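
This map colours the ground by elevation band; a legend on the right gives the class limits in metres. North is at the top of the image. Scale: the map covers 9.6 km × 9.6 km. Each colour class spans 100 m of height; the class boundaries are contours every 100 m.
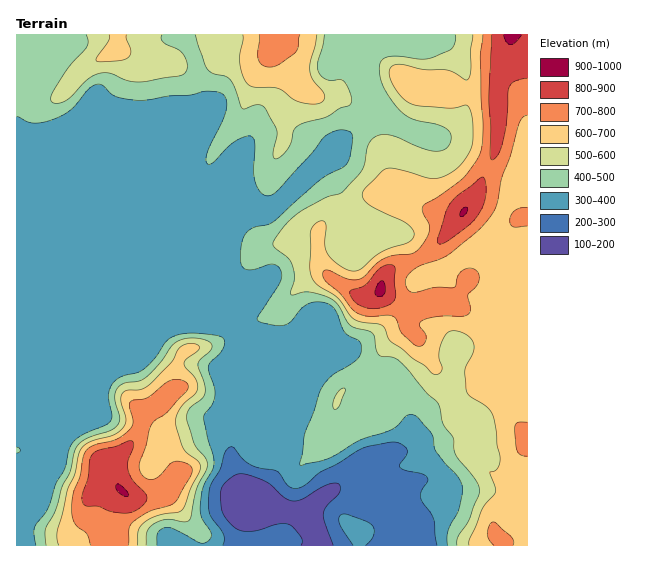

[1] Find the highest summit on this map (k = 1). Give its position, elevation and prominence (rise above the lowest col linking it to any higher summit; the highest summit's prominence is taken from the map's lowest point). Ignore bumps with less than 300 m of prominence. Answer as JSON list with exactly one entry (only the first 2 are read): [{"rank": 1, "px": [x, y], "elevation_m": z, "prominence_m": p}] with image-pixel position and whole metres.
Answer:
[{"rank": 1, "px": [122, 491], "elevation_m": 906, "prominence_m": 561}]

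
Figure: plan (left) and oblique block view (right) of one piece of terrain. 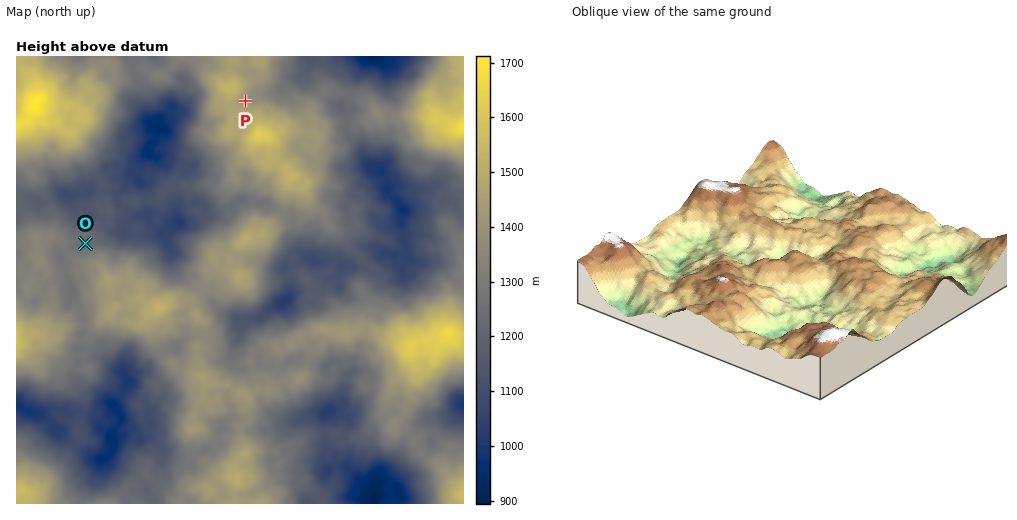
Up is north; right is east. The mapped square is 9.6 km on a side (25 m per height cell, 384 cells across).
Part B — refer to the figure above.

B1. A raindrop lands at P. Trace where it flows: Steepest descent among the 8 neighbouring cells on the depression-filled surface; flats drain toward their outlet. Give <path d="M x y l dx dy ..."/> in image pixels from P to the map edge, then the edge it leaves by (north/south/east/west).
<path d="M245 101l4-4 4-1 3-2 17 0 4-4 4-1 11-10 10-4 5-4 2-7 3-3 0-3-1-1"/>
exit: north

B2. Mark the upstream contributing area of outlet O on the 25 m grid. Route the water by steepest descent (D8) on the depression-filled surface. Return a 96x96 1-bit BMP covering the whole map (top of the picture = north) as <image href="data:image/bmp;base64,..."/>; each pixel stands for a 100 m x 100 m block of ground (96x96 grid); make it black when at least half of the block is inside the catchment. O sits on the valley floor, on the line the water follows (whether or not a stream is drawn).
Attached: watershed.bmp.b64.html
<image width="96" height="96" href="data:image/bmp;base64,Qk2+BAAAAAAAAD4AAAAoAAAAYAAAAGAAAAABAAEAAAAAAIAEAAATCwAAEwsAAAIAAAAAAAAA////AAAAAAAAAAAAAAAAAAAAAAAAAAAAAAAAAAAAAAAAAAAAAAAAAAAAAAAAAAAAAAAAAAAAAAAAAAAAAAAAAAAAAAAAAAAAAAAAAAAAAAAAAAAAAAAAAAAAAAAAAAAAAAAAAAAAAAAAAAAAAAAAAAAAAAAAAAAAAAAAAAAAAAAAAAAAAAAAAAAAAAAAAAAAAAAAAAAAAAAAAAAAAAAAAAAAAAAAAAAAAAAAAAAAAAAAAAAAAAAAAAAAAAAAAAAAAAAAAAAAAAAAAAAAAAAAAAAAAAAAAAAAAAAAAAAAAAAAAAAAAAAAAAAAAAAAAAAAAAAAAAAAAAAAAAAAAAAAAAAAAAAAAAAAAAAAAAAAAAAAAAAAAAAAAAAAAAAAAAAAAAAAAAAAAAAAAAAAAAAAAAAAAAAAAAAAAAAAAAAAAAAAAAAAAAAAAAAAAAAAAAAAAAAAAAAAAAAAAAAAAAAAAAAAAAAAAAAAAAAAAAAAAAAAAAAAAAAAAAAAAAAAAAAAAAAAAAAAAAAAAAAAAAAAAAAAAAAAAAAAAAAAAAAAAAAAAAAAAAAAAAAAAAAAAAAAAAAAAAAAAAD8AAAAAAAAAAAAAAD/gAAAAAAAAAAAAAD//4AAAAAAAAAAAAD//8AAAAAAAAAAAAD//+AAAAAAAAAAAAD///gAAAAAAAAAAAD///gAAAAAAAAAAAB///gAAAAAAAAAAAA///AAAAAAAAAAAAA///AAAAAAAAAAAAA///AAAAAAAAAAAAAf//AAAAAAAAAAAAAf/+AAAAAAAAAAAAAP/+AAAAAAAAAAAAAP/8AAAAAAAAAAAAAH/wAAAAAAAAAAAAAH/gAAAAAAAAAAAAAH/gAAAAAAAAAAAAAH/gAAAAAAAAAAAAAH/gAAAAAAAAAAAAADgAAAAAAAAAAAAAAAAAAAAAAAAAAAAAAAAAAAAAAAAAAAAAAAAAAAAAAAAAAAAAAAAAAAAAAAAAAAAAAAAAAAAAAAAAAAAAAAAAAAAAAAAAAAAAAAAAAAAAAAAAAAAAAAAAAAAAAAAAAAAAAAAAAAAAAAAAAAAAAAAAAAAAAAAAAAAAAAAAAAAAAAAAAAAAAAAAAAAAAAAAAAAAAAAAAAAAAAAAAAAAAAAAAAAAAAAAAAAAAAAAAAAAAAAAAAAAAAAAAAAAAAAAAAAAAAAAAAAAAAAAAAAAAAAAAAAAAAAAAAAAAAAAAAAAAAAAAAAAAAAAAAAAAAAAAAAAAAAAAAAAAAAAAAAAAAAAAAAAAAAAAAAAAAAAAAAAAAAAAAAAAAAAAAAAAAAAAAAAAAAAAAAAAAAAAAAAAAAAAAAAAAAAAAAAAAAAAAAAAAAAAAAAAAAAAAAAAAAAAAAAAAAAAAAAAAAAAAAAAAAAAAAAAAAAAAAAAAAAAAAAAAAAAAAAAAAAAAAAAAAAAAAAAAAAAAAAAAAAAAAAAAAAAAAAAAAAAAAAAAAAAAAAAAAAAAAAAAAAAAAAAAAAAAAAAAAAAAAAAAAAAAAAAAAAAAAAAAAAAAAAAAAAAAAAAAAAAAAAA="/>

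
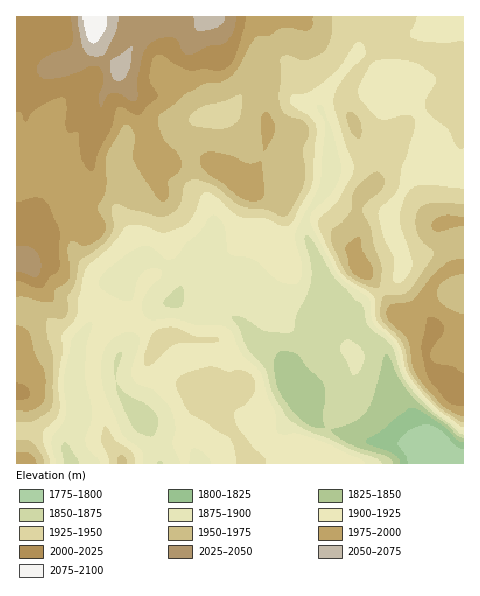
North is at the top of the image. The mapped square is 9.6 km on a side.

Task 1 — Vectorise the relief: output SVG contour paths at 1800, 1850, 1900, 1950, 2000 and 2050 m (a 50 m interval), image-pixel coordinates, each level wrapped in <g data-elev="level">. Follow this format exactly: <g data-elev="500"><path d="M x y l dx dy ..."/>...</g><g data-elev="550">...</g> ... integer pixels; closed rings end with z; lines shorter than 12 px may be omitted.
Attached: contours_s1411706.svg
<g data-elev="1800"><path d="M408 463l-2-7-7-10-1-4 10-11 13-6 7 0 10 3 7 5 11 13 7 3"/></g><g data-elev="1850"><path d="M393 463l-1-3-4-3-37-12-12-7-8-7 2-2 22-8 12-10 7-15 11-42 3 0 2 3 10 22 14 19 33 27 11 11 5 2"/><path d="M315 427l-9-4-11-9-16-23-6-27 2-7 5-6 6 0 12 4 9 12 12 10 4 6 3 10-4 23 3 11z"/></g><g data-elev="1900"><path d="M56 463l-4-23 1-5 10-12 3-9-2-35 7-37 4-7 10-11 5-2 2 0 0 4-5 20-2 28 1 10 5 20 1 10-7 27 3 7 10 11 2 4"/><path d="M143 463l0-8-1-4-16-12-5-7-15-36-4-17 0-17 3-14 8-10 13-6 10 1 4 6-1 7-7 23 1 10 6 6 12 4 4 3 12 11 5 8 3 16-2 18 8 18"/><path d="M189 463l2-12 3-3 9 5 6 6 2 4"/><path d="M365 463l-5-4-38-18-24-8-14 2-6-3-2-4 0-15-8-17-6-22-5-6-15-14-9-20-5-6-8-3-23 0-22-6-22 1-6-2-5-7 0-9 7-14 12-11 1-5-2-3-9-1-9 5-5 8-4 17-3 3-8-1-12-6-9-6-2-4 2-6 6-8 20-16 14-8 5-1 5 2 15 12 8-1 12-14 15-14 9-14 4-1 5 3 5 7 3 25 2 3 26 7 26 22 11 3 6-2 3-6 1-8-7-28 0-7 22-42 4-13 5-52-2-8-7-10 0-3 2-2 2 1 2 2 9 22 9 40-2 11-7 13-20 20-2 7 2 7 26 47 8 8 23 17 4 23 4 5 13 11 5 6 4 9 4 17 8 13 24 27 24 19 4 2"/></g><g data-elev="1950"><path d="M44 463l-2-8-10-13-6-3-9 1"/><path d="M127 463l-2-5-3-3-4 2-1 6"/><path d="M17 422l11 0 6-1 13-8 5-6 1-7 0-40-6-24 0-16 3-2 12 1 5-4 2-7-1-11 7-13 4-22 23-17 8-9 4-11-3-15 3-6 4 0 12 5 27 7 9 0 8-4 5-5 7-24 4-3 6 0 10 2 10 5 18 14 8 5 25 4 16 7 5-3 12-21 4-11 1-14-3-16 7-21-1-5-3-4-18-7-6-7-2-11 2-20-1-18 3-3 4-1 14 5 5 1 17-9 5-6 3-8 1-21"/><path d="M373 287l4 1 3-2 2-20-8-22-4-17-8-17 3-6 15-12 4-6-1-10-6-4-7 3-14 13-3 7-2 15-9 12-9 7-2 6 2 11 13 26 10 8z"/><path d="M463 204l-29-2-9 2-6 5-4 11 2 11 5 10 11 10 0 5-24 35-7 3-16 1-3 2-3 16 3 8 14 14 6 8 6 26 9 14 22 25 19 13 4 1"/><path d="M357 138l3 0 1-2 0-13-5-8-7-4-2 4 1 9 3 8z"/><path d="M213 129l-21-4-3-3 1-5 5-6 7-5 22-5 14-6 4 0 0 14-5 13-10 6z"/></g><g data-elev="2000"><path d="M17 400l10-2 3-5-4-7-9-4"/><path d="M463 373l-10-6-15-3-6-4-2-5 1-5 12-16 1-6-5-8-6-3-5 0-1 3-6 27 6 28 5 8 15 18 7 4 9 0"/><path d="M17 281l23 7 4-2 6-9 7-5 3-7-1-15 1-15-2-10-9-19-4-6-10-3-18 4"/><path d="M17 112l3 0 6 10 6-10 10-7 14-7 8 0 3 7-2 18 2 7 3 3 6-2 2 1 4 27 5 8 5 4 3-3 4-17 12-24 6-19 5-1 11 7 6 1 19-18 0-3-7-10-2-6 3-16 3-6 3-2 3 0 15 11 14 6 13-3 14 3 7-2 6-5 5-8 9-27 2-12"/></g><g data-elev="2050"><path d="M116 81l7-1 5-9 3-8 1-17-21 15 0 13 2 5z"/><path d="M77 17l4 22 3 10 5 6 7 1 6 0 4-3 10-22 2-14"/><path d="M194 17l1 11 5 3 20-5 3-4 2-5"/></g>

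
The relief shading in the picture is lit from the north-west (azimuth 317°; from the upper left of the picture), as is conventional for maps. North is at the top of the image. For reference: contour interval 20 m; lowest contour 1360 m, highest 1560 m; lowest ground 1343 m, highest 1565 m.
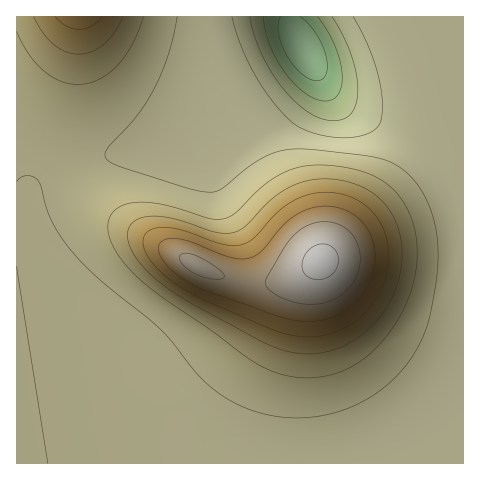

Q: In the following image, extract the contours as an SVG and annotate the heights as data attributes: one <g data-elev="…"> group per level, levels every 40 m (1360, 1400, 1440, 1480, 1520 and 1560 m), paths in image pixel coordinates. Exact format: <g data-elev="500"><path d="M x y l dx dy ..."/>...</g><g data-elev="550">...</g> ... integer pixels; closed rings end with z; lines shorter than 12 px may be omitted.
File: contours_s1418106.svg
<g data-elev="1360"><path d="M300 17l8 7 7 8 10 21 2 10 0 8-3 6-4 3-7 0-8-4-8-7-9-11-5-11-4-13-1-10 3-7"/></g><g data-elev="1400"><path d="M332 17l10 17 8 19 6 18 2 17-1 14-5 10-8 7-10 2-13-2-12-6-12-10-14-14-12-18-10-18-7-19-4-17"/></g><g data-elev="1440"><path d="M48 463l-31-197"/><path d="M17 182l3-4 6-2 6 0 6 4 3 6 5 22 6 14 11 17 13 17 27 26 57 47 12 13 22 28 12 13 14 11 15 9 20 8 21 5 22 2 22-2 22-6 20-8 19-12 16-14 17-22 12-25 9-38 3-32-2-28-6-24-12-21-15-17-14-8-18-4-59-8-24 0-12 3-13 6-15 10-26 21-6 2-7 1-22-4-62-20-14-6-5-4-1-5 2-5 30-32 18-29 14-34 8-36"/></g><g data-elev="1480"><path d="M304 354l14-1 12-2 13-5 13-7 12-9 9-10 9-12 7-14 5-14 3-14 1-14-1-14-4-13-5-11-8-11-9-8-13-8-15-5-17-3-15 0-17 5-17 8-14 11-22 23-11 7-9 0-9-1-37-12-20-4-18 2-10 6-3 6 0 7 5 15 12 17 20 17 28 18 71 39 21 8z"/><path d="M34 17l9 16 11 12 12 7 12 2 13-2 13-8 11-12 8-15"/></g><g data-elev="1520"><path d="M300 321l21-1 20-6 16-13 12-17 6-20-2-21-8-18-7-7-8-6-11-4-12-2-12 1-11 4-19 13-25 28-7 5-7 2-8 0-10-2-34-14-14-4-13 0-5 2-3 3 0 8 6 11 10 10 16 11 17 8 66 23z"/></g><g data-elev="1560"><path d="M313 279l7 1 7-2 6-4 3-5 2-7 0-7-4-6-5-4-7-1-7 2-6 4-5 7-2 7 1 7 4 5z"/></g>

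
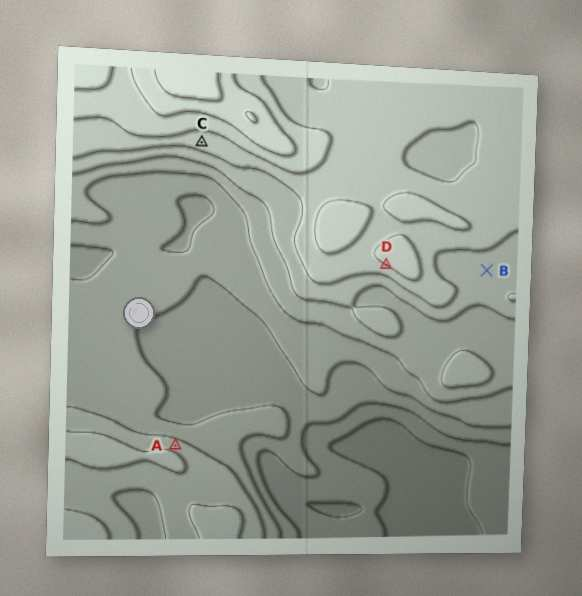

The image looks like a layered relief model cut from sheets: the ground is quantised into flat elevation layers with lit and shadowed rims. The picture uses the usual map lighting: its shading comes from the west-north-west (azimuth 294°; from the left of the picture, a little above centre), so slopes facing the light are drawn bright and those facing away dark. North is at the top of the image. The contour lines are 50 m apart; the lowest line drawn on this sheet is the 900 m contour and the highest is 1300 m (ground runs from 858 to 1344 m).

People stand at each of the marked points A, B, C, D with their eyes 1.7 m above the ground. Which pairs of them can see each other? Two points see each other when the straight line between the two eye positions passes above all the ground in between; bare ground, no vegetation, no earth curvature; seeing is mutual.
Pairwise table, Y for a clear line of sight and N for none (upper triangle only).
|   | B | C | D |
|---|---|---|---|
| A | N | Y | Y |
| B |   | N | N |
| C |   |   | N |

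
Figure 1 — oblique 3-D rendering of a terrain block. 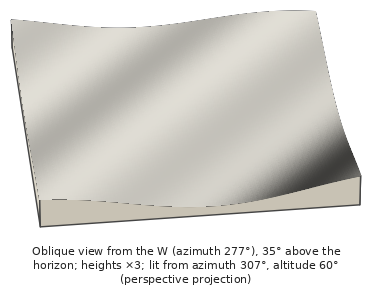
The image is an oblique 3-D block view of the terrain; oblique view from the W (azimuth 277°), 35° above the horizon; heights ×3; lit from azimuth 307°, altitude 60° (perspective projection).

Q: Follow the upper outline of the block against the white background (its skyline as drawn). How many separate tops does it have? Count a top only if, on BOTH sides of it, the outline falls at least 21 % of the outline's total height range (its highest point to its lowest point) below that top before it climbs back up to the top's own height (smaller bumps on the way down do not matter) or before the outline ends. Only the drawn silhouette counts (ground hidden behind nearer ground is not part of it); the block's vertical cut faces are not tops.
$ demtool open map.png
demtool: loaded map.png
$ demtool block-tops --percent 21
0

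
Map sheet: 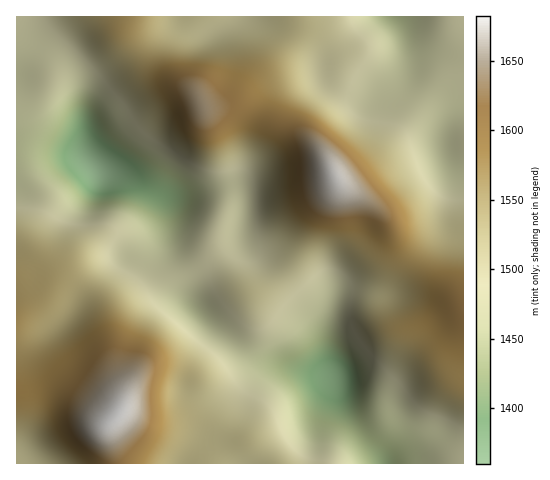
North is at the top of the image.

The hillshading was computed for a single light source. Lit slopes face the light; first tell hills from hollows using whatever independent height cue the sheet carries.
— E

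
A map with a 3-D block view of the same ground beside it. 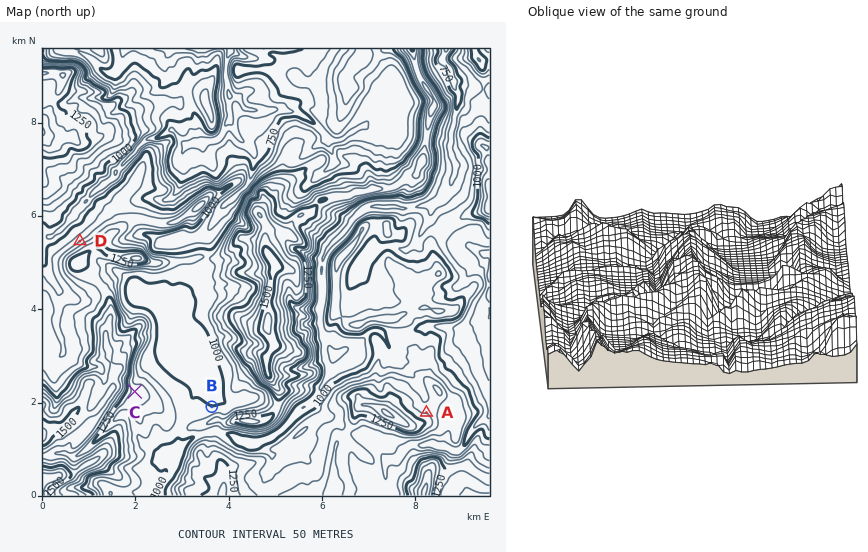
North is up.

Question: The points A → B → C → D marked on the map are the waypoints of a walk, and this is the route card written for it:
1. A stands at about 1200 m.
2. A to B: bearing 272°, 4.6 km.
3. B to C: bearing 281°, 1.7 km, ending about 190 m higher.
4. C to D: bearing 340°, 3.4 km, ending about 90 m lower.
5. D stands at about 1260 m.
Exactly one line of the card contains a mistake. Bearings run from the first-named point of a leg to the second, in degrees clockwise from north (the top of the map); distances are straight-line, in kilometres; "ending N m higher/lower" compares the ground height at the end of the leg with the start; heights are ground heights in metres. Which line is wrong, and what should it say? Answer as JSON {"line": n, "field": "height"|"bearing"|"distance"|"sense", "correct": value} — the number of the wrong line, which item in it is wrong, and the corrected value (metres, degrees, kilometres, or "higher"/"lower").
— {"line": 5, "field": "height", "correct": 1100}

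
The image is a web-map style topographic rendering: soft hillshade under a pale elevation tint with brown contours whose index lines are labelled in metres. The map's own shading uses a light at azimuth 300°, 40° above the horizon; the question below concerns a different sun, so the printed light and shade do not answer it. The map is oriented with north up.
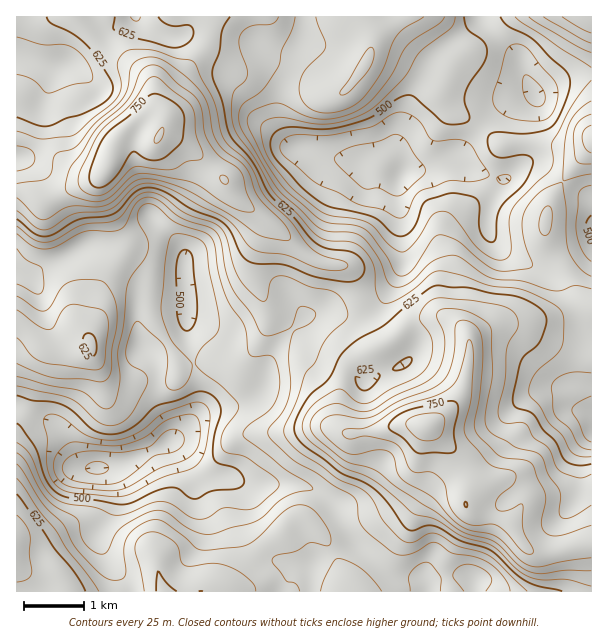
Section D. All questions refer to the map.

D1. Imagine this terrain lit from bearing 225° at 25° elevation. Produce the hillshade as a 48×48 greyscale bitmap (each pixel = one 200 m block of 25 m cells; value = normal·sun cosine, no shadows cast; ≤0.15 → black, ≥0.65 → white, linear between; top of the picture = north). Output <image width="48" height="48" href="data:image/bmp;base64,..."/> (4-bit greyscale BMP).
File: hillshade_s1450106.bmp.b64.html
<image width="48" height="48" href="data:image/bmp;base64,Qk32BAAAAAAAAHYAAAAoAAAAMAAAADAAAAABAAQAAAAAAIAEAAATCwAAEwsAABAAAAAAAAAAAAAAABEREQAiIiIAMzMzAERERABVVVUAZmZmAHd3dwCIiIgAmZmZAKqqqgC7u7sAzMzMAN3d3QDu7u4A////AJiIdUZ5qod3d2ZniIiId2d4mXeKve3Lu4iHZEaKuXd3dmZ3iImIdniImYir3/27und2Q1eaqXdmZmd4iImHd5mZmavO/9qqqndlNGiqmGZmZ3iImJmHiaqqq83v/aiImWZURniZh1VWd3iJiJh4mqu6rf/u2nZ3eFVEVniHdkRWd3eIiId4qqu6zv7LqHZnd0QzVmZmZURXh3eIiHZ5qru73uuIiHd3eEMiNDRGZlV3d3eId2eau8zMzLl4iIdneDIRIzRWdmZ4d4iIiIq8zdzLupiIiHZmdyESRVZ3d2Z4iZmqqrzd3cu6qpiHd2VVZiI1eImZh2Z4qqu7u83ty6u6qph2ZlVVVTNXmru6mHeKu7u7zN7sqqu7qodVVVVEREVom8y6mImbuqqrzN3KmrzLqHVVZmVEQ2Z4rNypmJqrupmavMuYeKu6h2VVZmVERHiKvMqYiJqrqZiJqqh1VniHZmZWZlRFZpqrzLmIiaqrupiJqpdlRnZlVmZWZlVneLvMy6l3iaqqu6mJqod1V3ZlZ3ZmZmZ4iczMu6h3eJmaqpiJqoh3eId3eIdmZneImbu6q6dWeJiJmZiauomIiZiImZhmZniJmbqpqoVGeZiJmImaqYmYmZiJmqhlZ4iImamImXVWipd4iJqqmYmIiIiZqqlleIiIiJh4mHVXmXZ4iaqpmIiIh4iJq6hWeId3eHZ5h2ZXmGaJmrupiIiIiIiJqoZWd3dniFV4h2ZXiGeJq7uoiJmZmIiJl2VWZmVWiFaJd3ZniHeavMuXiaqqmHd4dlVVVURXh2iYh3d4iGeavLqImru6l2Z3dmVEREVndomYiIh4h2eazLqZvMuphkV4dmVERWeIZZmZiIiIh2eazLuru6h2VDV4h2VEaJmXZbu6mIiId3irzMu7qVRVQzV4h2RFiqqXVN7KmaqYdnm83duqhCNEMzV4h1VXqqqGVO25mruXZ6ze7tunQRNEM0aJh2Z4qqmGVduZrMuWet7u7sljEBNENFaJh3d4mZl2Z7mJvMqHne7t3JYwASRVVmeJd3Z4iIh2Z4iJvLmIvv7cuXQQEkZmZ3eId2ZniIh3iHeJq6mJzty6l1IAJGZneHeIh3eImZiJmoiZmamJvLmZdSABNWd3iIiZmIiaqpmaq6mYiamJqpiHQxADV4iIiZmamZqqqZmqvIh3eZmImYh1MhE2iaqqmZmaqqqpiIiau2ZneIh4mYdUMyRoq8y7qpmqqqmXZmeKqWZ4iHd4mHZUM0aKvNzLqZmrqph3ZmaKmHeIh3eImGVDNGiau7uqmYmqqYd3d2eamHd3d3mql1QzRomZqpmZiIiZmId3d3mqmWZ3eJu6lkREV4iImYiIiHiIiIiId4q7qWd4ibu6hURWeHd4iIiIiHd4iIiHd5u7qomZq7qYZDVnd3d4iIiIiHd4iIiHeKu7u6qqu6iGVFeId3eIiImZmHeImId3ibzMzKqquoh2Z4mIh3iZiJmZmHiJmIZnm8zMzJmqqIh2iamIiImYeJmZiHiZmHVpvN3cyw=="/>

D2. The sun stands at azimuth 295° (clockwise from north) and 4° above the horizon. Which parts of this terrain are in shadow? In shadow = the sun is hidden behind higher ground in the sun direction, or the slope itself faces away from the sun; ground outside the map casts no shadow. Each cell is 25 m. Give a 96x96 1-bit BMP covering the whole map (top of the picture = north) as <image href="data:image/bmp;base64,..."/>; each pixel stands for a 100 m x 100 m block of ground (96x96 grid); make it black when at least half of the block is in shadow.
<image width="96" height="96" href="data:image/bmp;base64,Qk2+BAAAAAAAAD4AAAAoAAAAYAAAAGAAAAABAAEAAAAAAIAEAAATCwAAEwsAAAIAAAAAAAAA////AAAAAAAAHgAAAAAAAAAAAAgAHgAAAAAAAAAAAP4APAAAAAAAAAAAAf4APAAAAAAAACAAA/4AfAAAAAAAAHhgAfxwfAAwAAAAAHwgAHjw/AA4AAAAAH4AAAD5/AAQAAAAAD8AAAB7+AAAAAAAAD8OAAB7+AAAAAAAAD4OAAA/4AAAAAAAADwOAwA/wAAAAAAAABgEB+A/gAAAAAAAAAAAA/A/gAAAAAAAAAAAA/h/wAAAAAAAAAAAA/h/4AAAAAAAAAAAAfB/+AAAAAAAAAAAAeB//AAAAAAAAAAAAIB//gAAAAAAAAAAAeB//gAAAAAAAAAAA/B//gAAAAAAAAAAA/B//gAAAAAAAAAAAfh//n/gAAAAAAADwPw////4AAAAYAAf8P4/z//8AAAAAAP/+H8AA//8AAAAAAf//H8AAf/+AAAAAAf///8AAP/+AAAAAAP///8AAH/+AAAAAAH///8AAH//AAAAAAD///8AAH//AAAAAAB///8AAH//gAAAAAA///8AAP//AAAAAAAf//8AAP/+AAAAAAAf//8AAf/MAAAAAAAf//8AA//AAAAAAAAP//4AA//AAAAAAAAP//gAB//AAAAAAAAP//AAB//AAAAAAAAP/8AAB/+AAAAAA4AP/8AAB/+AAAAAAYAP/+AAB/+AAAAAAMAP8/AAA/8AAAAAAAAPw/gAA/8gAAAAAAAPAfgAA/5wAAAAAAAAAfAAAfxwAAAAAAAAAOAAAfzwAAAAAAAAAAAAAPj4AAAAAAAAAAAAAPj4AAAAAAAAAAAAAPn4AAAAAAAAAAAAAHn4AAAADwAAAAAAAHn4AAAAf4AAAAAAAHn8AAAB/4AAAAAAADn8AAAB/4AAAAAAAD/+AAAA/4AAAAAAH///gAAAfwAAAAIH////wAAAPwAAAAcP////4ABwPgAIAA8P////4AH4PgAcAD8P////4AP8HAAcAH8P////4Af/GAAcAH8H////4A//hgAIAH8H////wA///wAAAD8D////AB///wAAAD8B///+AP///wAAAD8AB//8Af///wAAAD8AB//4B////gAAAB8AA//wB////gAAAA8AAf/gD////AAAAA8AAf+AB///+AAAAAcAAP48B///8AAAAAMAAPn+B///4AAAAAAAAHH+f///wfAAAAAAAGD///////4AAAAAACD///////8AAAAAAAB///////4AAAAAAAA///////4AAAAAAAA///////wAAAAAAAA///5///wAAAAAAAAf//wf//wAAAAAAAAP//gH//wAAAAAAAAH//AD//wAAAAAAAAD//AA//wAAAAAAAAD/+AAf/wAAAAAAAAD8eAAf/4AAAAAAAAD4IAAP/4B+AAAAAAD4AAAP/4D+AAAAAADwAAAH/4D+AAAAAAAgAAAD/4D8AAAAAAAAAAAD/8D4AAAAAAAHAAAD/+BgAAAAAAAPwAAB//gAAAAAAAAHwAAA//+AAAAAAAAHw8AAP/8AAAAAAAADg8AAD/4AAAAAGAAAB4AAA/wAAA="/>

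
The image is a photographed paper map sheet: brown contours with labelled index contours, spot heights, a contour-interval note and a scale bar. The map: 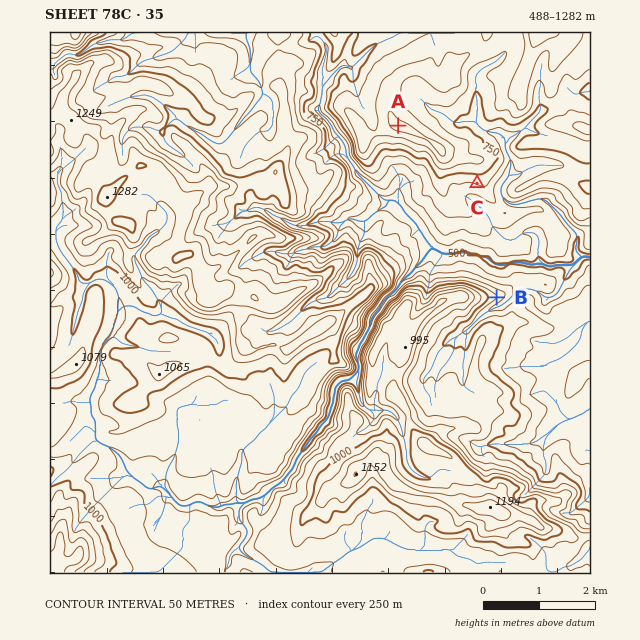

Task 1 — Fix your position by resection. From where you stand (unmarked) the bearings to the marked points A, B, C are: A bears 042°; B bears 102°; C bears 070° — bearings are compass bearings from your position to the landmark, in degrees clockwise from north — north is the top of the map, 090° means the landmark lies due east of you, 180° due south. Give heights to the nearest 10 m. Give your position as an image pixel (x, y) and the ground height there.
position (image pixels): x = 284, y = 253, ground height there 920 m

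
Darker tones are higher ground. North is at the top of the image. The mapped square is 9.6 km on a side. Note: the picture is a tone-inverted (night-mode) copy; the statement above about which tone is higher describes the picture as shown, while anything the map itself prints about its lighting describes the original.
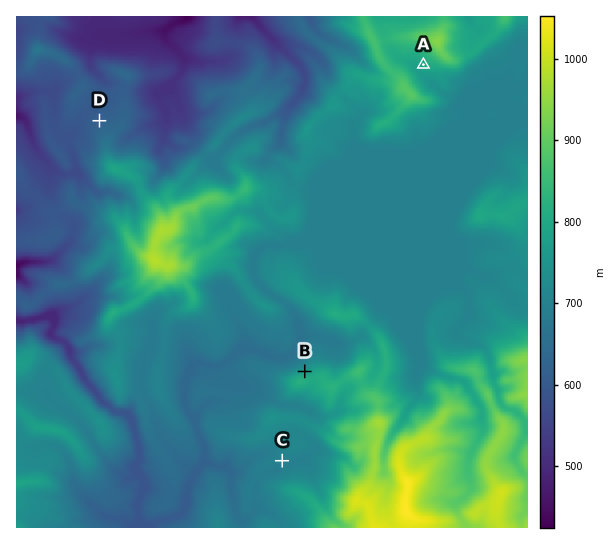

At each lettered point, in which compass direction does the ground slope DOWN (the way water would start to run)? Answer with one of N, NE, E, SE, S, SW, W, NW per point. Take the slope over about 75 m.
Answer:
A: SW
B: N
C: S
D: NW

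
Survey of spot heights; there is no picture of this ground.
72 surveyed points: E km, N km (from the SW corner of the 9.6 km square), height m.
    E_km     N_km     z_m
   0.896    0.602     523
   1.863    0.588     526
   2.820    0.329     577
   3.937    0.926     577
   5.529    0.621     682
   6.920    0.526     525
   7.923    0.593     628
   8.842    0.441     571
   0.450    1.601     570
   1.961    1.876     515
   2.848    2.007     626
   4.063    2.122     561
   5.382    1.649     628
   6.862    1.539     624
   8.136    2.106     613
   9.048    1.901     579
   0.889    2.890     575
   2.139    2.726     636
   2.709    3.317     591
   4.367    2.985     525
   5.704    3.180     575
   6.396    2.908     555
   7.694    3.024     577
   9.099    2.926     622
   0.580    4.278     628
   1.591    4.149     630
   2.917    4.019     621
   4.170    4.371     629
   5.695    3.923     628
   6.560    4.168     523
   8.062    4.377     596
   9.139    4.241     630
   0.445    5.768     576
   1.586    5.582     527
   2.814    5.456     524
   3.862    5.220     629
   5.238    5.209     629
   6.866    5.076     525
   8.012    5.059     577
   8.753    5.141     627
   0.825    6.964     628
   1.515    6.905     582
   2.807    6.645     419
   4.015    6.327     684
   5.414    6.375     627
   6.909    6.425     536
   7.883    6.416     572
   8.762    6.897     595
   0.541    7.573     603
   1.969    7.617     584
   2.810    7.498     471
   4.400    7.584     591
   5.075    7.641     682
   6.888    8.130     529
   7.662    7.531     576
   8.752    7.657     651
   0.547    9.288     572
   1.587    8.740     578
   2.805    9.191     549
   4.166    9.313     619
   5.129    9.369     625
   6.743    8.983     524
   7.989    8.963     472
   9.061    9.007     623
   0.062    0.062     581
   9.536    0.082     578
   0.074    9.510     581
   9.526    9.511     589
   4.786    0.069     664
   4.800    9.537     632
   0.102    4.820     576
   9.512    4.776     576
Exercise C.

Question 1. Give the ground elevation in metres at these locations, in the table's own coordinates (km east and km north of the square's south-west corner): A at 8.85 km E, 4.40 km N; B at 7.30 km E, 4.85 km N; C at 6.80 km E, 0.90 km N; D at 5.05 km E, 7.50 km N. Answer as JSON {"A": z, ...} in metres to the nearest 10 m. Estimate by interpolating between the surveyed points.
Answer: {"A": 630, "B": 520, "C": 580, "D": 680}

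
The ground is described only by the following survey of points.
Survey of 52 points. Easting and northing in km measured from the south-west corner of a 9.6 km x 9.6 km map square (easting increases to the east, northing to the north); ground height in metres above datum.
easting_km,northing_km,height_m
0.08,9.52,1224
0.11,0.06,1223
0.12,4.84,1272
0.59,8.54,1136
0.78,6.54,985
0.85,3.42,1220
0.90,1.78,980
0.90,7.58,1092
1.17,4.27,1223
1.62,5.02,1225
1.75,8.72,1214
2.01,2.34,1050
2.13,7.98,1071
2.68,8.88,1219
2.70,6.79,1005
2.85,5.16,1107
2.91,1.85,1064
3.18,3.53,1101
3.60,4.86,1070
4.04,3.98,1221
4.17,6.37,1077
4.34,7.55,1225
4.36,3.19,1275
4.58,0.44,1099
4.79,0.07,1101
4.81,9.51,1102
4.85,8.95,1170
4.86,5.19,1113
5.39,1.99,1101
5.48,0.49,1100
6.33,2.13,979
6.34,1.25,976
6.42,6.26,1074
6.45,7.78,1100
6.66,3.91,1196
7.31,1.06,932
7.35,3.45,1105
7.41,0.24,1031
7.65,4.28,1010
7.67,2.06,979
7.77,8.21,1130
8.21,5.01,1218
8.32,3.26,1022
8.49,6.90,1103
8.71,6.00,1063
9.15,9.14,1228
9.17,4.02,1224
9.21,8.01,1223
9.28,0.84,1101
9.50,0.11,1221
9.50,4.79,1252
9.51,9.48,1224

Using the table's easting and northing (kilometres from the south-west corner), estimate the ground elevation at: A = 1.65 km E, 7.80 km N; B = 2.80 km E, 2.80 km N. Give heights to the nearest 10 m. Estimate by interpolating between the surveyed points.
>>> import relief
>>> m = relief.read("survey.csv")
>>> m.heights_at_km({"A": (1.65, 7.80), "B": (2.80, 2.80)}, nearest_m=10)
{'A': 1010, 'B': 1100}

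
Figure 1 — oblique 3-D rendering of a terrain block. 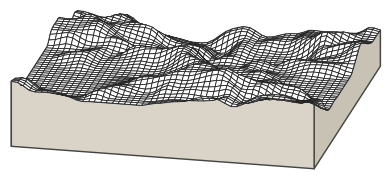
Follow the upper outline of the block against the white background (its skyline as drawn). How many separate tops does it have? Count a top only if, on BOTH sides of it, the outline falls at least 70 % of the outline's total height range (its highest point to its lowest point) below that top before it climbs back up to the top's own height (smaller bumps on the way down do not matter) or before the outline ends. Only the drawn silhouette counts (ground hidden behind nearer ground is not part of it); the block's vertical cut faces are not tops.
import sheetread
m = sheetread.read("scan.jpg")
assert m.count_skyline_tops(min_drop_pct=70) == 0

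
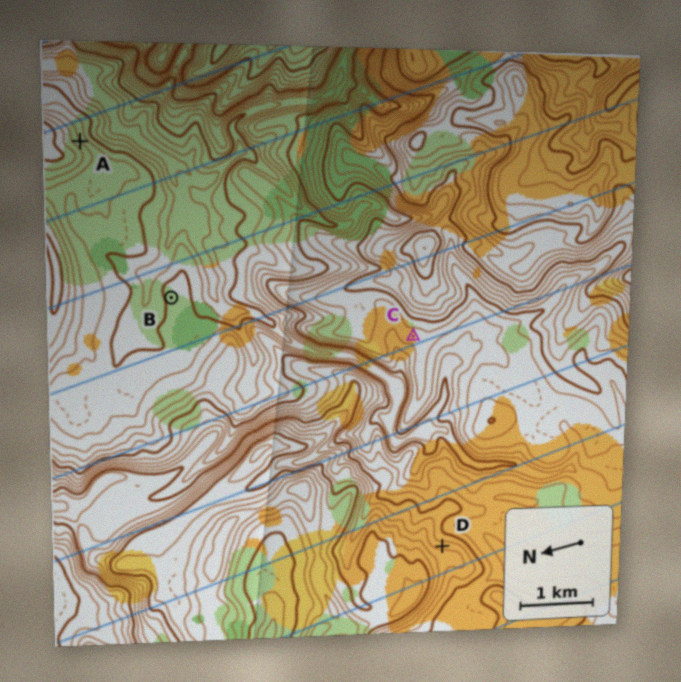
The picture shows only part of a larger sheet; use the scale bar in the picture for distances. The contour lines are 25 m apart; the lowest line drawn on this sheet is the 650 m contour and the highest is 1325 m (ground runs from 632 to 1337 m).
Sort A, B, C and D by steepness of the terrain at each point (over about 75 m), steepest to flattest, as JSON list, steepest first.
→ ["A", "D", "C", "B"]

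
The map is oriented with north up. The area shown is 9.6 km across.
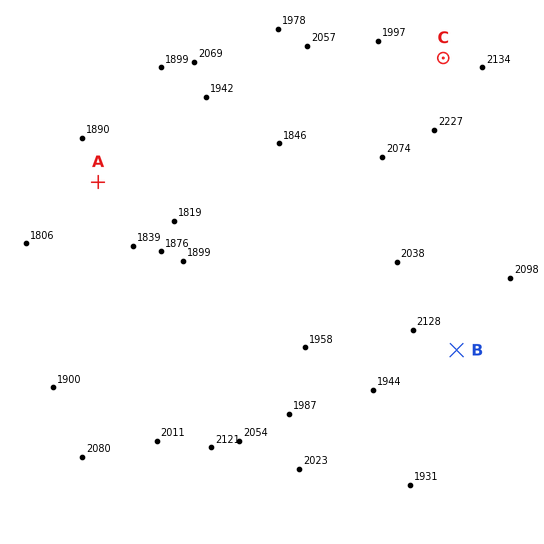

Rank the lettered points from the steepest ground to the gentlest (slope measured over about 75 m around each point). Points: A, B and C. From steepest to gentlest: B C A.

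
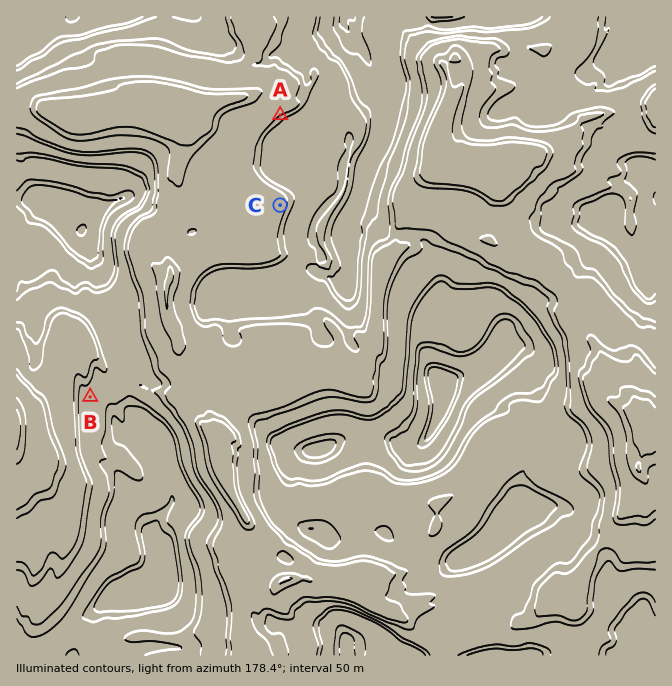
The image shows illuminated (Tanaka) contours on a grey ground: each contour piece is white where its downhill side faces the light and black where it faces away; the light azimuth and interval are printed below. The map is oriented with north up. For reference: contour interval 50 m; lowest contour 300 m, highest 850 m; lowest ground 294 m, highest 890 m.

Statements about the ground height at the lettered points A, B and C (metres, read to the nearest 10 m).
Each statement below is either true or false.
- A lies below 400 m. false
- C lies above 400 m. true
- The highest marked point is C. false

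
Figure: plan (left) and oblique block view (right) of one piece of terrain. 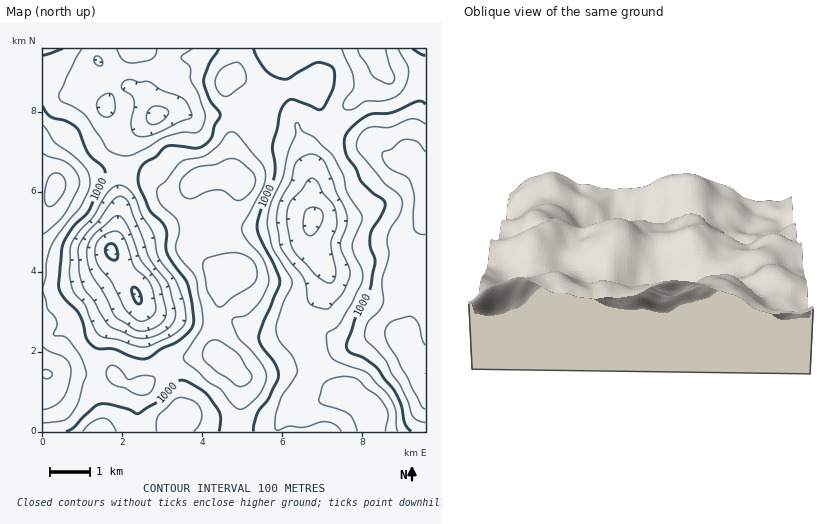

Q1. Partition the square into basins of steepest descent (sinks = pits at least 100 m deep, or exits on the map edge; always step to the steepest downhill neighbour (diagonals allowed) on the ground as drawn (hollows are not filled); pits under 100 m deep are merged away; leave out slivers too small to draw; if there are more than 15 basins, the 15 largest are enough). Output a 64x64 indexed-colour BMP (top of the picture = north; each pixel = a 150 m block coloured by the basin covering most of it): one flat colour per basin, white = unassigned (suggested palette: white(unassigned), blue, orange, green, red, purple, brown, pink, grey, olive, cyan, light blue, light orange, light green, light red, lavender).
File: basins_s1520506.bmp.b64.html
<image width="64" height="64" href="data:image/bmp;base64,Qk12CAAAAAAAAHYAAAAoAAAAQAAAAEAAAAABAAQAAAAAAAAIAAATCwAAEwsAABAAAAAAAAAA////ALR3HwAOf/8ALKAsACgn1gC9Z5QAS1aMAMJ34wB/f38AIr28AM++FwDox64AeLv/AIrfmACWmP8A1bDFAHd3d3d3d3d2ZmZmZmZmZmZEREREREREREREREREREREd3d3d3d3d3ZmZmZmZmZmZkRERERERERERERERERERER3d3d3d3d3dmZmZmZmZmZmZERERERERERERERERERERHd3d3d3d3d3ZmZmZmZmZmZkREREREREREREREREREREd3d3d3d3d3dmZmZmZmZmZmRERERERERERERERERERER3d3d3d3d3d2ZmZmZmZmZmZERERERERERERERERERERHd3d3d3d3d3ZmZmZmZmZmZkREREREREREREREREREREd3d3d3d3d3cmZmZmZmZmZmRERERERERERERERERERER3d3d3d3dyIiJmZmZmZmZmZERERERERERERERERERERHd3dyIiJyIiIiZmZmZmZmZhFEREREREREREREREREREIiIiIiIiIiIiImZmZmZmZhERFEREREREREREREREREQiIiIiIiIiIiIiJmZmZmZhERERFEREREREREREREREQiIiIiIiIiIiIiIiIiJmZhERERERFEREREREREREREQiIiIiIiIiIiIiIiIiIiIhERERERERRERERERERERERCIiIiIiIiIiIiIiIiIiIiEREREREREURERERERERERCIiIiIiIiIiIiIiIiIiIiIRERERERERFEREEREUREREIiIiIiIiIiIiIiIiIiIiIhEREREREREURBEREREREREiIiIiIiIiIiIiIiIiIiIiERERERERERERERERERERESIiIiIiIiIiIiIiIiIiIiIRERERERERERERERERERERIiIiIiIiIiIiIiIiIiIiIhERERERERERERERERERERESIiIiIiIiIiIiIiIiIiIiERERERERERERERERERERERIiIiIiIiIiIiIiIiIiIiIhERERERERERERERERERERIiIiIiIiIiIiIiIiIiIiIiEREREREREREREREREREREiIiIiIiIiIiIiIiIiIiIiIREREREREREREREREREREiIiIiIiIiIiIiIiIiIiIiIhERERERERERERERERERESIiIiIiIiIiIiIiIiIiIiIiIRERERERERERERERERERIiIiIiIiIiIiIiIiIiIiIiIhEREREREREREREREREREiIiIiIiIiIiIiIiIiIiIiIiERERERERERERERERERERIiIiIiIiIiIiIiIiIiIiIiIREREREREREREREREREREiIiIiIiIiIiIiIiIiIiIiIhERERERERERERERERERERIiIiIiIiIiIiIiIiIiIiIiEREREREREREREREREREREiIiIiIiIiIiIiIiIiIiIiIRERERERERERERERERERESIiIiIiIiIiIiIiIiIiIiIhEREREREREREREREREREREiIiIiIiIiIiIiIiIiIiIiERERERERERERERERERERESIiIiIiIiIiIiIiIiIiIiIREREREREREREREREREREREiIiIiIiIiIiIiIiIiIiIhERERERERERERERERERERESIiIiIiIiIiIiIiIiIiIiERERERERERERERERERERERIiIiIiIiIiIiIiIiIiIiIhEREREREREREREREREREREiIiIiIiIiIiIiIiIiIiIiERERERERERERERERERERETMiIiIiIiIiIiIiIiIiIiIhERERERERERERERERERERMyIiIiIiIiIiIjMzIiIiIiEREREREREREREREREREREzMiIiIiIiIiIjMzMyIiIiIRERERERERERERERERERETMzMzIiIiIiIjMzMzMzMiIRERERERERERERERERERERMzMzMzMzMzMzMzMzMzMzMxEREREREREREREREREREREzMzMzMzMzMzMzMzMzMzMzERERERERERERERERERERETMzMzMzMzMzMzMzMzMzMzMRERERERERERERERERVRERMzMzMzMzMzMzMzMzMzMzMxERERERERERERERERVVUREzMzMzMzMzMzMzMzMzMzMyERERERERERERERERVVVRETMzMzMzMzMzMzMzMzMzMzMiERERERERERERVVVVVVURMzMzMzMzMzMzMzMzMzMzMyIhERERERERFVVVVVVVVREzMzMzMzMzMzMzMzMzMzMzIiERERERERFVVVVVVVVVETMzMzMzMzMzMzMzMzMzMzMiIhERERERFVVVVVVVVVURMzMzMzMzMzMzMzMzMzMzMyIiEREREREVVVVVVVVVVREzMzMzMzMzMzMzMzMzMzMzIiIhEREREVVVVVVVVVVVUTMzMzMzMzMzMzMzMzMzMzIiIiERERERVVVVVVVVVVVRMzMzMzMzMzMzMzMzMzMzMiIiIRERERFVVVVVVVVVVVEzMzMzMzMzMzMzMzMzMzMyIiIRERERFVVVVVVVVVVVUTMzMzMzMzMzMzMzMzMzMzIiIREREREVVVVVVVVVVVVRMzMzMzMzMzMzMzMzMzMzMiERERERERFVVVVVVVVVVVUzMzMzMzMzMzMzMzMzMzMzEREREREREVVVVVVVVVVVVTMzMzMzMzMzMzMzMzMzMzMRERERERERVVVVVVVVVVVVMzMzMzMzMzMzMzMzMzMzMxERERERERFVVVVVVVVVVVUzMzMzMzMzMzMzMzMzMzMzERERERERERVVVVVVVVVVVTMzMzMzMzMzMzMzMzMzMzMRERERERERFVVVVVVVVVVV"/>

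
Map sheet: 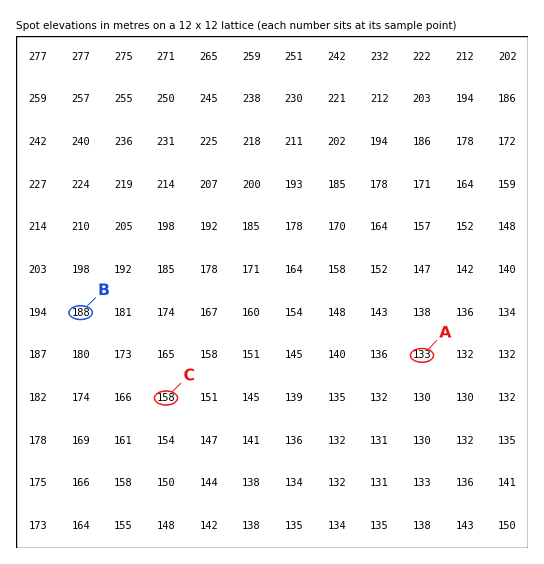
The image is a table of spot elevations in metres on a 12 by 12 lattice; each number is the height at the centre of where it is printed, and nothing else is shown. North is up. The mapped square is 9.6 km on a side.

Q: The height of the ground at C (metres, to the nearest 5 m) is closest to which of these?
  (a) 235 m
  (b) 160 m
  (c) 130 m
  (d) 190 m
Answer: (b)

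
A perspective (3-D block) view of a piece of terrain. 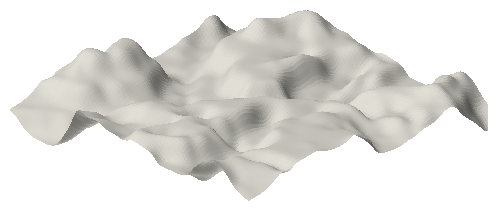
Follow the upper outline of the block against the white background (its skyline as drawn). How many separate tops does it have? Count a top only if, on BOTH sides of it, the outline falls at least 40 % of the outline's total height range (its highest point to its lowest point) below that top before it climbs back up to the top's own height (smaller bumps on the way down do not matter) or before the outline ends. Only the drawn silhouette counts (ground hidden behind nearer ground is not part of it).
1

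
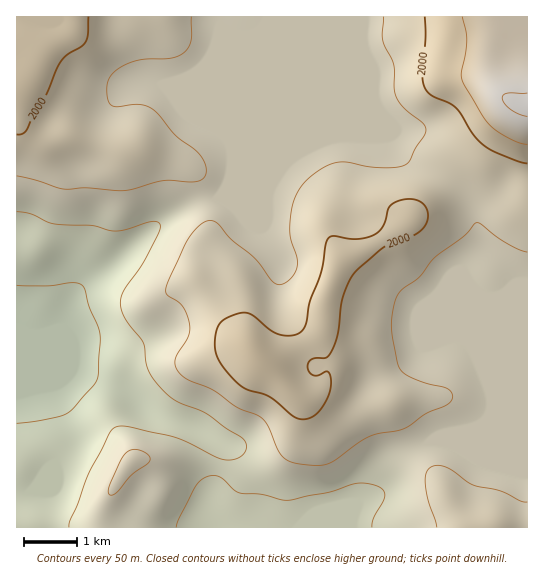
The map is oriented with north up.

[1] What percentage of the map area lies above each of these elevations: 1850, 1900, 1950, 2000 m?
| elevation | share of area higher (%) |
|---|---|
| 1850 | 96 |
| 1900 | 83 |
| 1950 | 42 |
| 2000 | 11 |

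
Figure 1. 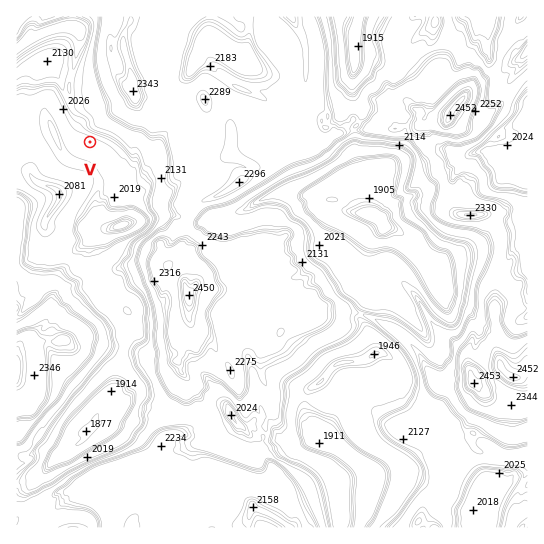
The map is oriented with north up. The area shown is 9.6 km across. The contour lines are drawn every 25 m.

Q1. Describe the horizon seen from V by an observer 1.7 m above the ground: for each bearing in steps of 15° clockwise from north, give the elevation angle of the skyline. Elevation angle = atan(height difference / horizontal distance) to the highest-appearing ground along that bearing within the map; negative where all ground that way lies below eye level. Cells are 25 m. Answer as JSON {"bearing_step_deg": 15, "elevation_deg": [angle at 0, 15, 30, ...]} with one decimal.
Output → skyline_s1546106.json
{"bearing_step_deg": 15, "elevation_deg": [14.5, 18.3, 18.7, 17.1, 14.6, 11.4, 9.0, 7.1, 6.2, 6.2, 7.4, 2.1, 3.4, 4.7, 2.9, 3.4, 1.3, -0.1, -0.1, -0.1, -0.0, 3.3, 5.1, 8.7]}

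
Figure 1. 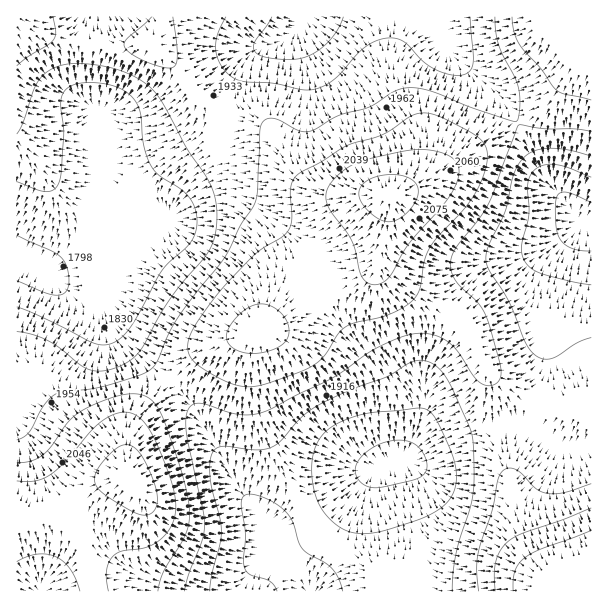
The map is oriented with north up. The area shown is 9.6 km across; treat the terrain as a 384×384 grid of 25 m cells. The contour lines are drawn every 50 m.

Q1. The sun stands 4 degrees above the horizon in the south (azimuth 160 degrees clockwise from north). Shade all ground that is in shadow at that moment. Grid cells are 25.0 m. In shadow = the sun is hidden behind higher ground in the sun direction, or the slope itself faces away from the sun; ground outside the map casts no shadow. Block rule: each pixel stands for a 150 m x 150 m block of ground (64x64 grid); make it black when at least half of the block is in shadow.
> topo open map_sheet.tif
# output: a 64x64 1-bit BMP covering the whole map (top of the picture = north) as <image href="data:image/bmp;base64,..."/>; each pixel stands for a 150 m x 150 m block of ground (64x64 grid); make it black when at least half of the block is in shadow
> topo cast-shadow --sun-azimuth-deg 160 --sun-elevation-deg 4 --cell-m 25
<image width="64" height="64" href="data:image/bmp;base64,Qk0+AgAAAAAAAD4AAAAoAAAAQAAAAEAAAAABAAEAAAAAAAACAAATCwAAEwsAAAIAAAAAAAAA////AAAAAAAAAAAAAAAAAAAAAAAAAAAAAAAAAAAABwAAAAAAAAAf4AAAAAAAAD/4AAAAAAAAf/8AAAAAAAB//wAAAAAAgP//AAAAAADh//8AAAAAAf///wAAAAAA////8AAAAAD////8AAAAAH////4AAAAAH////8AAAAAD//7/4AAAAAD//P/wAAAAACP8//AAAAAAAfj/+AAAAAAA8P/8AAAAAAAA//wAAAAAAAD//gAAAAAAAP/+AAAAAAAA//8AAAAAAAD//wAAAAAAAH//AAAAAAAAf/+AAAAAAAB//8AAAAAAAP//8AAAAAAA///8AAAAAAD///4AAAAAAP///wAAAAAA////gAAAAAD////AAAAAAP///8AAAAAP////4AAAAA/////wAAAAD/+P//AAAAAP/w//+AAAAA7+D//4AAAABvwH//AAAAAAAAf/8AAAAAAAA//gAAAAAAAD/8AAAAAAAAH/AAAAAAAAAfwA/8AAAAAAAAH/8AAAAAAAA//4AAAAAAAD//wAAAAAAAP//AAAAAAAA//8wAAAAAAD//3wAAAAAAP///gAAAAAA///+AAAAAA////4AAAAAH////AAAAAA////4AAAAAD////gAAAAAP///8AAAAAA////gAAAAAB///8AAAAAAD///gAAAPwAD//4AAAA/AAP/8AAAA=="/>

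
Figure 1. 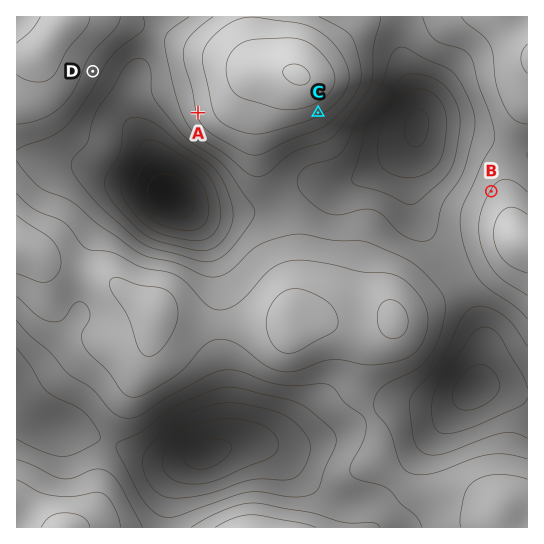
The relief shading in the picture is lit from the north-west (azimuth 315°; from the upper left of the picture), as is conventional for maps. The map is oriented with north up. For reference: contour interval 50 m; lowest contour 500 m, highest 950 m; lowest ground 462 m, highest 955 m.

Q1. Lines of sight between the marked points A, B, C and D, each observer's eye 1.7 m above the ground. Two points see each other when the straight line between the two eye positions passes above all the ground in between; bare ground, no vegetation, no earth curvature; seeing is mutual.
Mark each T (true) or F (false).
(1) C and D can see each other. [F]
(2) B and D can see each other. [F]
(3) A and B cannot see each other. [T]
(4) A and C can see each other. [F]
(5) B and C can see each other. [T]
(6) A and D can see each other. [T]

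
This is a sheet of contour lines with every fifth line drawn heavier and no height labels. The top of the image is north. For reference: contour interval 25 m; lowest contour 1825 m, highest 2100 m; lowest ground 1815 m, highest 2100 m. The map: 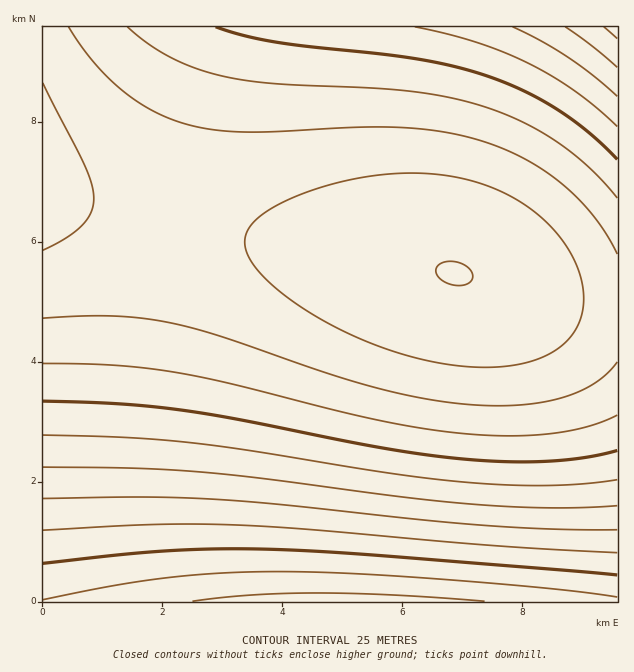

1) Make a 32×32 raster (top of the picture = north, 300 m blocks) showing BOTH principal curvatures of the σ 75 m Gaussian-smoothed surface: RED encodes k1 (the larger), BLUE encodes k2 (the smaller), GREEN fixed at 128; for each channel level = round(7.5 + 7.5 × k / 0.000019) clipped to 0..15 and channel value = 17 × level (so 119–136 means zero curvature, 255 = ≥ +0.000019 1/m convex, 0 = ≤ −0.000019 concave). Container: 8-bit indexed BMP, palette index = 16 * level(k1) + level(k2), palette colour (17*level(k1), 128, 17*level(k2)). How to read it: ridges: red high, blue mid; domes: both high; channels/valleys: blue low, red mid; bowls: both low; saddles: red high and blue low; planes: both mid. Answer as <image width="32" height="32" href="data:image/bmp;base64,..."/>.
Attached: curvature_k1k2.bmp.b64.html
<image width="32" height="32" href="data:image/bmp;base64,Qk02CAAAAAAAADYEAAAoAAAAIAAAACAAAAABAAgAAAAAAAAEAAATCwAAEwsAAAABAAAAAAAAAIAAABGAAAAigAAAM4AAAESAAABVgAAAZoAAAHeAAACIgAAAmYAAAKqAAAC7gAAAzIAAAN2AAADugAAA/4AAAACAEQARgBEAIoARADOAEQBEgBEAVYARAGaAEQB3gBEAiIARAJmAEQCqgBEAu4ARAMyAEQDdgBEA7oARAP+AEQAAgCIAEYAiACKAIgAzgCIARIAiAFWAIgBmgCIAd4AiAIiAIgCZgCIAqoAiALuAIgDMgCIA3YAiAO6AIgD/gCIAAIAzABGAMwAigDMAM4AzAESAMwBVgDMAZoAzAHeAMwCIgDMAmYAzAKqAMwC7gDMAzIAzAN2AMwDugDMA/4AzAACARAARgEQAIoBEADOARABEgEQAVYBEAGaARAB3gEQAiIBEAJmARACqgEQAu4BEAMyARADdgEQA7oBEAP+ARAAAgFUAEYBVACKAVQAzgFUARIBVAFWAVQBmgFUAd4BVAIiAVQCZgFUAqoBVALuAVQDMgFUA3YBVAO6AVQD/gFUAAIBmABGAZgAigGYAM4BmAESAZgBVgGYAZoBmAHeAZgCIgGYAmYBmAKqAZgC7gGYAzIBmAN2AZgDugGYA/4BmAACAdwARgHcAIoB3ADOAdwBEgHcAVYB3AGaAdwB3gHcAiIB3AJmAdwCqgHcAu4B3AMyAdwDdgHcA7oB3AP+AdwAAgIgAEYCIACKAiAAzgIgARICIAFWAiABmgIgAd4CIAIiAiACZgIgAqoCIALuAiADMgIgA3YCIAO6AiAD/gIgAAICZABGAmQAigJkAM4CZAESAmQBVgJkAZoCZAHeAmQCIgJkAmYCZAKqAmQC7gJkAzICZAN2AmQDugJkA/4CZAACAqgARgKoAIoCqADOAqgBEgKoAVYCqAGaAqgB3gKoAiICqAJmAqgCqgKoAu4CqAMyAqgDdgKoA7oCqAP+AqgAAgLsAEYC7ACKAuwAzgLsARIC7AFWAuwBmgLsAd4C7AIiAuwCZgLsAqoC7ALuAuwDMgLsA3YC7AO6AuwD/gLsAAIDMABGAzAAigMwAM4DMAESAzABVgMwAZoDMAHeAzACIgMwAmYDMAKqAzAC7gMwAzIDMAN2AzADugMwA/4DMAACA3QARgN0AIoDdADOA3QBEgN0AVYDdAGaA3QB3gN0AiIDdAJmA3QCqgN0Au4DdAMyA3QDdgN0A7oDdAP+A3QAAgO4AEYDuACKA7gAzgO4ARIDuAFWA7gBmgO4Ad4DuAIiA7gCZgO4AqoDuALuA7gDMgO4A3YDuAO6A7gD/gO4AAID/ABGA/wAigP8AM4D/AESA/wBVgP8AZoD/AHeA/wCIgP8AmYD/AKqA/wC7gP8AzID/AN2A/wDugP8A/4D/AKOjk5OTk5OTk5OTk5OUlJSUlZWFhoaHh4eGlpWlpKSzpJSUlJSUlJSUlJSUlJSUlZWVlpaWl5eHl5eXpqa1tMSUlJSUlJSUlJSUlKSkpaWlpaampqeXl5iYqKe3tsbFxJWVlZWVlZWVpaWlpaWlpaampqenp6ioqKi4uLfHx9bVlpaWlZWVlaWlpaWlpba2tra3t7e4uLi4uLjIyNjX1+aWlpaWlpampaWlpba2tra2t7fHyMjIyMnJydnZ2Ojn95eXl5aWpqampra2tra2xsfHx8jIyMnZ2dnZ2enp6Pj3l5eXp6ampra2trbGxsbHx8fX2NjY2dnZ6erq6fn5+fiYl6enpqa2trbGxsbGx9fX19jY2Onp6erq6vr6+vn5+ainp6e2tra2xsbGxtbX19fX6Ojp6enq+vr6+vr6+vr5p6e3t7a2xsbGxtbW19fn5+jo6On5+fr6+vr7+/v6+vq3t7e3xsbGxtbW1tbn5+fn6Pj4+fn6+vr7+/v7+/v7+re3x8bGxsbW1tbW5ufn5/f4+Pn5+fr6+vv7+/v7+/v7x8fGxsbW1tbW5ubm5+f3+Pj4+fn5+vr7+/v7+/v7+/vHx8bW1tbW1ubm5ubn9/f4+Pj5+fr6+vv7+/z8/Pz8+8fW1tbW1tbm5ubm5vf39/j4+Pn5+vr6+/v7/Pz8/Pz81tbW1tbW5ubm5ubm9/f3+Pj4+fn6+vv7+/z8/Pz8/PzW1tbW1tbm5ubm5vb39/f4+Pj5+fr6+/v7/Pz8/Pz8/NbW1tbV5eXl5ubm5vb39/j4+Pn5+vr7+/v8/Pz8/Pz81tbW1dXl5eXl5ubm5vf39/j4+fn6+vv7+/z8/Pz9/f3W1tXV1dXl5eXm5ubm5/f3+Pj5+fr6+/v7/Pz8/P39/dbV1dXV1dXV5eXm5ubn5+f4+Pn5+vr7+/v8/Pz8/f381dXV1dXV1dXV1dbm5ufn5+jo6en6+vv7+/z8/Pz8/PzV1dXV1dXV1dXV1dbW1ufn6Ojp6erq6uvr7Pz8/Pz8/MXFxcXFxcXV1dXV1tbW19fY2NjZ6erq6+vr7Oz8/Pz8xcXFxMTExMXFxcXFxtbX19fY2NnZ2tra2+vr6+vr+/vFxcTExMTExMXFxcXGxsbHx8jIycnZ2tra29vr6+vr+rW0tLS0tLS0tLW1tba2xsfHyMjIycnKytra2trq6urqtLS0tLS0tLS0tbW1tba2t7e3uLi5ycnJydna2dnp6em0tKSkpKSkpKSkpaWlpqa2t7e3uLi4ucnJydnZ2eno6KSkpKSkpKSkpKSkpaWlpqamp6enuLi4uMjIyNjY2OjnpKSjo5OTk5SUlJSVlZWVpqamp6ent7e4yMfH19fX1+c="/>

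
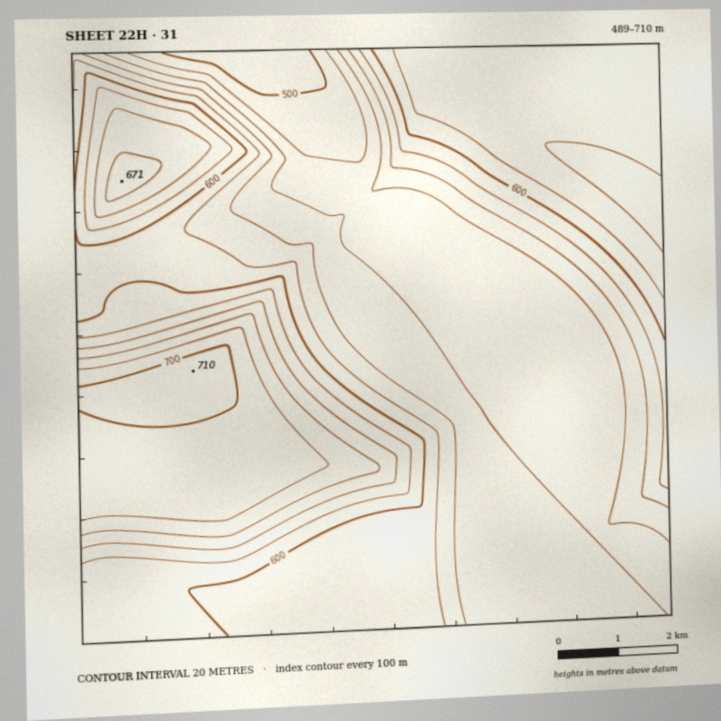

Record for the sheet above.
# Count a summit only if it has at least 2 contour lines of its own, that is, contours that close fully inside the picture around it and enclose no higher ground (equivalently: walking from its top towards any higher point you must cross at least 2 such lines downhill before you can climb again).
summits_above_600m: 1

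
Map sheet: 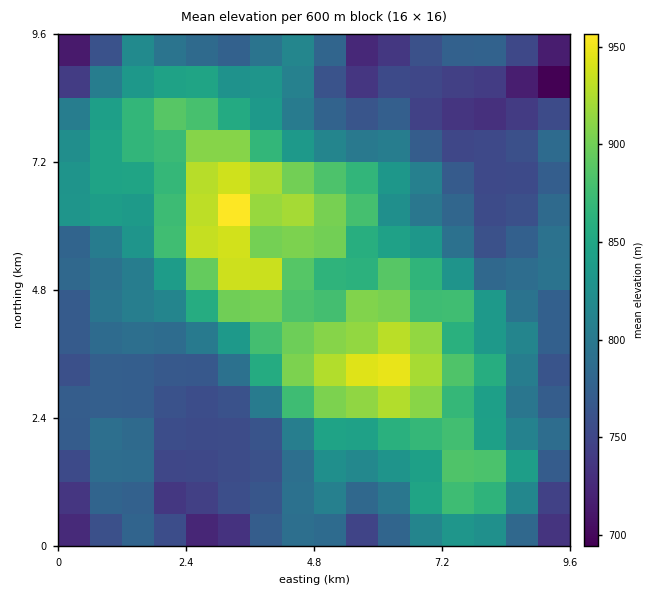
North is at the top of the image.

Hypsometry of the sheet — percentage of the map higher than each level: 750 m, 91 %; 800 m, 53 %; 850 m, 31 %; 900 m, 12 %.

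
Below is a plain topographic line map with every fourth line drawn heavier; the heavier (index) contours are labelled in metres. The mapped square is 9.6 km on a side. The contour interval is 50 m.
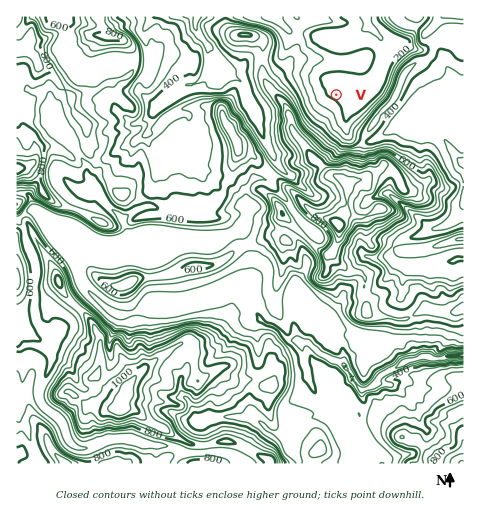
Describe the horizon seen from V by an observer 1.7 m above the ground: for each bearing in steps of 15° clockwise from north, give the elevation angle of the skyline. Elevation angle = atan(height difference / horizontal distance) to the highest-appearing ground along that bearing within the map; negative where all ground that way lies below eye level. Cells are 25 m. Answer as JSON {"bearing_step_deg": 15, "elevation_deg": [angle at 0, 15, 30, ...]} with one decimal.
{"bearing_step_deg": 15, "elevation_deg": [4.1, 4.2, 4.3, 5.2, 6.2, 11.1, 12.9, 14.3, 15.6, 15.1, 20.5, 22.5, 24.2, 24.0, 25.1, 26.0, 26.7, 24.4, 18.6, 12.4, 9.8, 7.3, 5.3, 4.2]}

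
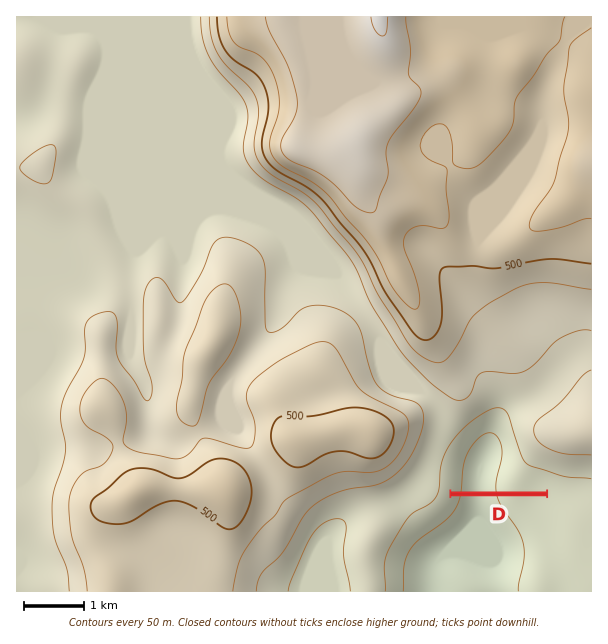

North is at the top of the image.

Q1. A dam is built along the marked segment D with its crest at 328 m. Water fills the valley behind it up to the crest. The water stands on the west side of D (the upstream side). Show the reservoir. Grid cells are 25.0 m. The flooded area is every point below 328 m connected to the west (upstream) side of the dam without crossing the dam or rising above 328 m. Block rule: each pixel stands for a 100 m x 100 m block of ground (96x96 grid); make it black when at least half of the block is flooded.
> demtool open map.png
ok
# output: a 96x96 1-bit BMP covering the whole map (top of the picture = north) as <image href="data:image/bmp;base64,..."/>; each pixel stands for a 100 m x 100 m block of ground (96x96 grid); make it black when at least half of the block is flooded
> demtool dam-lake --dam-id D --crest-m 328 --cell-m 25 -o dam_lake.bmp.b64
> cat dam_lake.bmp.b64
<image width="96" height="96" href="data:image/bmp;base64,Qk2+BAAAAAAAAD4AAAAoAAAAYAAAAGAAAAABAAEAAAAAAIAEAAATCwAAEwsAAAIAAAAAAAAA////AAAAAAAAAAAAAAAAAAAAAAAAAAAAAAAAAAAAAAAAAAAAAAAAAAAAAAAAAAAAAAAAAAAAAAAAAAAAAAAAAAAAAAAAAAAAAAAAAAAAAAAAAAAAAAAAAAAAAAAAAAAAAAAAAAAAAAAAAAAAAAAAAAAAAAAAAAAAAAAAAAAAAAAAAAAAAAAAAAAAAAAAAAAAAAAAAAAAAAAAAAAAAAAAAAAAAAAAAAAAAAAAAAAAAAAAAAAAAAAAAAAAAAAAAAAAAAAAAAAAAAAAAAAAAAAAAAAAAAAAAAAAAAAAAAB/4AAAAAAAAAAAAAB/4AAAAAAAAAAAAAB/4AAAAAAAAAAAAAB/4AAAAAAAAAAAAAB/4AAAAAAAAAAAAAB/4AAAAAAAAAAAAAA/4AAAAAAAAAAAAAA/wAAAAAAAAAAAAAAfwAAAAAAAAAAAAAAPwAAAAAAAAAAAAAAHgAAAAAAAAAAAAAADgAAAAAAAAAAAAAAAAAAAAAAAAAAAAAAAAAAAAAAAAAAAAAAAAAAAAAAAAAAAAAAAAAAAAAAAAAAAAAAAAAAAAAAAAAAAAAAAAAAAAAAAAAAAAAAAAAAAAAAAAAAAAAAAAAAAAAAAAAAAAAAAAAAAAAAAAAAAAAAAAAAAAAAAAAAAAAAAAAAAAAAAAAAAAAAAAAAAAAAAAAAAAAAAAAAAAAAAAAAAAAAAAAAAAAAAAAAAAAAAAAAAAAAAAAAAAAAAAAAAAAAAAAAAAAAAAAAAAAAAAAAAAAAAAAAAAAAAAAAAAAAAAAAAAAAAAAAAAAAAAAAAAAAAAAAAAAAAAAAAAAAAAAAAAAAAAAAAAAAAAAAAAAAAAAAAAAAAAAAAAAAAAAAAAAAAAAAAAAAAAAAAAAAAAAAAAAAAAAAAAAAAAAAAAAAAAAAAAAAAAAAAAAAAAAAAAAAAAAAAAAAAAAAAAAAAAAAAAAAAAAAAAAAAAAAAAAAAAAAAAAAAAAAAAAAAAAAAAAAAAAAAAAAAAAAAAAAAAAAAAAAAAAAAAAAAAAAAAAAAAAAAAAAAAAAAAAAAAAAAAAAAAAAAAAAAAAAAAAAAAAAAAAAAAAAAAAAAAAAAAAAAAAAAAAAAAAAAAAAAAAAAAAAAAAAAAAAAAAAAAAAAAAAAAAAAAAAAAAAAAAAAAAAAAAAAAAAAAAAAAAAAAAAAAAAAAAAAAAAAAAAAAAAAAAAAAAAAAAAAAAAAAAAAAAAAAAAAAAAAAAAAAAAAAAAAAAAAAAAAAAAAAAAAAAAAAAAAAAAAAAAAAAAAAAAAAAAAAAAAAAAAAAAAAAAAAAAAAAAAAAAAAAAAAAAAAAAAAAAAAAAAAAAAAAAAAAAAAAAAAAAAAAAAAAAAAAAAAAAAAAAAAAAAAAAAAAAAAAAAAAAAAAAAAAAAAAAAAAAAAAAAAAAAAAAAAAAAAAAAAAAAAAAAAAAAAAAAAAAAAAAAAAAAAAAAAAAAAAAAAAAAAAAAAAAAAAAAAAAAAAAAAAAAAAAAAAAAAAAAAAAAAAAAAAAAAAAAAAAAAAAAAAAAAAAAAAA="/>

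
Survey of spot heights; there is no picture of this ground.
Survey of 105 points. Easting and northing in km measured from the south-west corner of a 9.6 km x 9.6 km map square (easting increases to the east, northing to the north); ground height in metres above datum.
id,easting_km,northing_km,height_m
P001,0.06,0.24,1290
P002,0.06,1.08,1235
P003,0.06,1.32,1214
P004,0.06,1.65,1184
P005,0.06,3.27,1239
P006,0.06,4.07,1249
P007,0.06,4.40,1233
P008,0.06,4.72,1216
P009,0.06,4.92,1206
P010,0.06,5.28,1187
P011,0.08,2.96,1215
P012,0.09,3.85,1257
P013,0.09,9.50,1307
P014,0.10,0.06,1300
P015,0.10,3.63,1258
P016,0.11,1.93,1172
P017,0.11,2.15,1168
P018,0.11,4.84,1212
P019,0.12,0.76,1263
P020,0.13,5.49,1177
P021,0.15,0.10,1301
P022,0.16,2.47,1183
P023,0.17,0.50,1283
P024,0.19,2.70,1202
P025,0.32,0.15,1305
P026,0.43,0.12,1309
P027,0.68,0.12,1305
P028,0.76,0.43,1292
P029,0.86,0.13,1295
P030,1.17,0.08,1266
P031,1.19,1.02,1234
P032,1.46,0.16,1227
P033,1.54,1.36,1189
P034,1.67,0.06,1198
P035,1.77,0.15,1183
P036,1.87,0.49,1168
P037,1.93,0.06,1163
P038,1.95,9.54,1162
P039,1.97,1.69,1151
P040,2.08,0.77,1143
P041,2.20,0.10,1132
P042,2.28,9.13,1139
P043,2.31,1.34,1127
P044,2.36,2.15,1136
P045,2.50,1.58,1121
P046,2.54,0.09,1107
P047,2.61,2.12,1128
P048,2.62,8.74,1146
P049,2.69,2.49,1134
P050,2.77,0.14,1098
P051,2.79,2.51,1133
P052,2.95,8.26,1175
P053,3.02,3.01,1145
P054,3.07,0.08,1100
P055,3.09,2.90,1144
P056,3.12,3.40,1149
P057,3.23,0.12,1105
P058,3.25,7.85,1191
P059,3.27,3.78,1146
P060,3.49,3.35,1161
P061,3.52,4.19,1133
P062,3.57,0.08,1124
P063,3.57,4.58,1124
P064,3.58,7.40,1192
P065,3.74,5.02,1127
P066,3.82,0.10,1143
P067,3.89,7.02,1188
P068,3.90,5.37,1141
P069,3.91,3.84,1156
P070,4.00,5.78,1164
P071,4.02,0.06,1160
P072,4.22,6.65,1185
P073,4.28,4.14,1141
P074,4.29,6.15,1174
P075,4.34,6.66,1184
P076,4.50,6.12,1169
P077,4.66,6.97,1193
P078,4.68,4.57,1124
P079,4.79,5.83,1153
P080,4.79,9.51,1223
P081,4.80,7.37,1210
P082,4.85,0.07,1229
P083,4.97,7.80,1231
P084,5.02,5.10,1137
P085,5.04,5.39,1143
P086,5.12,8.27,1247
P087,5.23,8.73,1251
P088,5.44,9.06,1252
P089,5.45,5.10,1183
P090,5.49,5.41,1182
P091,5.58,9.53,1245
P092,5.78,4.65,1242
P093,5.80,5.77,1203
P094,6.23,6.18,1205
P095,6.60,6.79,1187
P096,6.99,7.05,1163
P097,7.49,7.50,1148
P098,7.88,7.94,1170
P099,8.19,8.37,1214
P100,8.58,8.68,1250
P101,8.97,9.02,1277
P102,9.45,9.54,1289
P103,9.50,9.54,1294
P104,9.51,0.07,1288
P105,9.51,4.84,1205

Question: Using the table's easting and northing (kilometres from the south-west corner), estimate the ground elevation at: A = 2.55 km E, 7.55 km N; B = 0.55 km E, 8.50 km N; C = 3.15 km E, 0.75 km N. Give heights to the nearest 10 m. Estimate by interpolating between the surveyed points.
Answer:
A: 1190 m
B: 1300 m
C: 1110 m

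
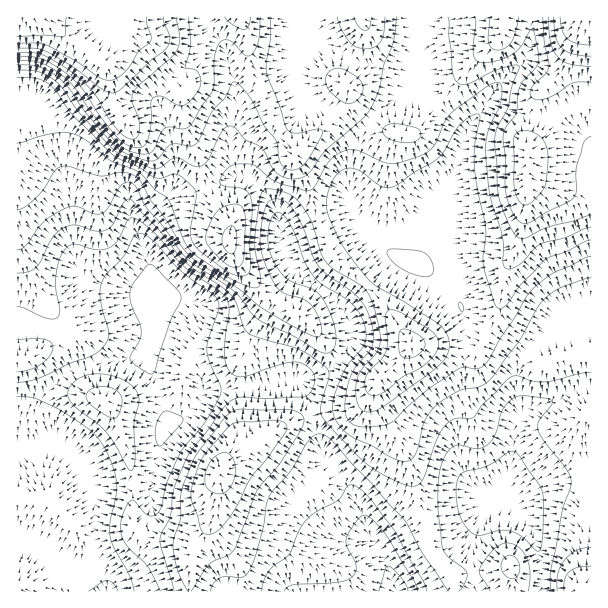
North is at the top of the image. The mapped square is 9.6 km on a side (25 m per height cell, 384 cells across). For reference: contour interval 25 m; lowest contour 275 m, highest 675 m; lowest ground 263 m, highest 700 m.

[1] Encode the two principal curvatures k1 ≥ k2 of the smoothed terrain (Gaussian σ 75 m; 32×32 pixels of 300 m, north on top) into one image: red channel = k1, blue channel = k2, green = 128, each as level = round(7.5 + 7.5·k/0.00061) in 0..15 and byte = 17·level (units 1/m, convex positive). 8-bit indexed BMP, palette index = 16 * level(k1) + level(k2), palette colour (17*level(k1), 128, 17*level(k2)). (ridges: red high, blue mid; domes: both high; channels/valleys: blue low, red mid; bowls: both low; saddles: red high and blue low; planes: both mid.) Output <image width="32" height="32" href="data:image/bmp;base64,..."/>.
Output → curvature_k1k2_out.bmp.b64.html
<image width="32" height="32" href="data:image/bmp;base64,Qk02CAAAAAAAADYEAAAoAAAAIAAAACAAAAABAAgAAAAAAAAEAAATCwAAEwsAAAABAAAAAAAAAIAAABGAAAAigAAAM4AAAESAAABVgAAAZoAAAHeAAACIgAAAmYAAAKqAAAC7gAAAzIAAAN2AAADugAAA/4AAAACAEQARgBEAIoARADOAEQBEgBEAVYARAGaAEQB3gBEAiIARAJmAEQCqgBEAu4ARAMyAEQDdgBEA7oARAP+AEQAAgCIAEYAiACKAIgAzgCIARIAiAFWAIgBmgCIAd4AiAIiAIgCZgCIAqoAiALuAIgDMgCIA3YAiAO6AIgD/gCIAAIAzABGAMwAigDMAM4AzAESAMwBVgDMAZoAzAHeAMwCIgDMAmYAzAKqAMwC7gDMAzIAzAN2AMwDugDMA/4AzAACARAARgEQAIoBEADOARABEgEQAVYBEAGaARAB3gEQAiIBEAJmARACqgEQAu4BEAMyARADdgEQA7oBEAP+ARAAAgFUAEYBVACKAVQAzgFUARIBVAFWAVQBmgFUAd4BVAIiAVQCZgFUAqoBVALuAVQDMgFUA3YBVAO6AVQD/gFUAAIBmABGAZgAigGYAM4BmAESAZgBVgGYAZoBmAHeAZgCIgGYAmYBmAKqAZgC7gGYAzIBmAN2AZgDugGYA/4BmAACAdwARgHcAIoB3ADOAdwBEgHcAVYB3AGaAdwB3gHcAiIB3AJmAdwCqgHcAu4B3AMyAdwDdgHcA7oB3AP+AdwAAgIgAEYCIACKAiAAzgIgARICIAFWAiABmgIgAd4CIAIiAiACZgIgAqoCIALuAiADMgIgA3YCIAO6AiAD/gIgAAICZABGAmQAigJkAM4CZAESAmQBVgJkAZoCZAHeAmQCIgJkAmYCZAKqAmQC7gJkAzICZAN2AmQDugJkA/4CZAACAqgARgKoAIoCqADOAqgBEgKoAVYCqAGaAqgB3gKoAiICqAJmAqgCqgKoAu4CqAMyAqgDdgKoA7oCqAP+AqgAAgLsAEYC7ACKAuwAzgLsARIC7AFWAuwBmgLsAd4C7AIiAuwCZgLsAqoC7ALuAuwDMgLsA3YC7AO6AuwD/gLsAAIDMABGAzAAigMwAM4DMAESAzABVgMwAZoDMAHeAzACIgMwAmYDMAKqAzAC7gMwAzIDMAN2AzADugMwA/4DMAACA3QARgN0AIoDdADOA3QBEgN0AVYDdAGaA3QB3gN0AiIDdAJmA3QCqgN0Au4DdAMyA3QDdgN0A7oDdAP+A3QAAgO4AEYDuACKA7gAzgO4ARIDuAFWA7gBmgO4Ad4DuAIiA7gCZgO4AqoDuALuA7gDMgO4A3YDuAO6A7gD/gO4AAID/ABGA/wAigP8AM4D/AESA/wBVgP8AZoD/AHeA/wCIgP8AmYD/AKqA/wC7gP8AzID/AN2A/wDugP8A/4D/AKmXl4eHdJaWdPZ1ZaaWZXaGhpeYdVGlt5iFhtekkPrJh4aHh4Z0p4WV+aaGp5eGl5eXmJiBhNi3l5W3/LSQx6iGdoaHhZW4lKfIppiXh4eHh4eGdXGnyKeGhabokYO2lnZ2h6eTp8mklranp4eGh4d3hoZyhLe3p4Z2hZRyhqeHh5iol3OW2HKEtqe3l4Z2h4eHh4Knp6eXdnZ2dnWGqIiXmJiGdIXWcpTJx7iXdmV2iJiFhKeXt5Z1d3d2doaXl3eXh4Z0heeCgpfp2qeXhoSGhoKWl5e3dmWGdnaHh5eHdoeGdnSm14OClcnopreYhXVylaiYqLh2dJeWdYeIl4eGhnZ0dNe3dISBlvenuMiXc3K3lpanqIWFqJiEh4iYh4eGdIWn55Z1dnNx2Mm32efBtcqolZaGhoanh4SWl6iodYa12NnKqJSFlnGjtXSFlZKnt+eWhXZ2hpaFZXSDhZiVg5O2ubmmk5aoY5SicnNkU4Wm+tmWhnZ2p5eElpaEg9m3hIKRgnR1l7eDqLmHhmRjsaHZ9saolZS4qIOnubenl7e3p5eFdnaGl5WXuJaVg7fmgFLE2dvIo6i4hZWHh5d2hoeYmJeGh4aHhZa2lIWn+LdwUdb5ybaDhseGhXZ3h3eHl5iHdnZ3h4Zlc7O31/nJg3CT98eEhHV2x7d1dXd3hpeXh5d2dnd3c2BQ0vbVpqOAg/XWhYWGdnW3x3Z1dXaXpnZ2loZ1doKAgsf29YRykKX313V1d4eGhajHl4Z2daiXZXWWp4VigMb4+vmTYXKl+cd1dnd3d4aGmMenhYd1qId1dae3c2Cj+ujq+GJgcrfndXV3h4eHh3Z1xbZ2l3Wnh4aGuKeAk+bGl8n4gmB05rd1hoeHh4eHdXTGyIaXlpiHlpa5ppDItpaWp/jCUJTmhXWHh4eHd3aEhcnJl6e3mIeGhqekQNSUhaSEpMCTxMV1ZYaXlnV2doSV2ciYloaYh3Z3hbBg9JOWtnV0gtnrpmRldpeWhYSEhIbH2Id2hpeGd3WAwvn3kranhZaEttrXhYSXmKi5pYKDlrfZl4Z2iJeGgID5+6aTt5Z0hpbGhsfXlZWouMmnc4Gm2reWhnaIh5GQ5/jIlJXIdnR1p7h2dqanlIWHl7aFcIHFtIWHh3VjYJXl44NklsmnlIW3l4aGhrmodHZ3p7eFYJXpqIaGcEBixejZloSDp7mDhbZ2doaoqaeGdneGt8dxkLfWlXRzgvb36LnHlpSTpnOmtnV3hpeUlIV1d3aX18ehYLLElvf098eHh5fJyqSWg7bHhHd3dZXItoSHh4aW6dmQtOq52MimdneHp6amdHSl6aZzh4eFqNmXg3Z2dmXH2ICT+ak="/>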